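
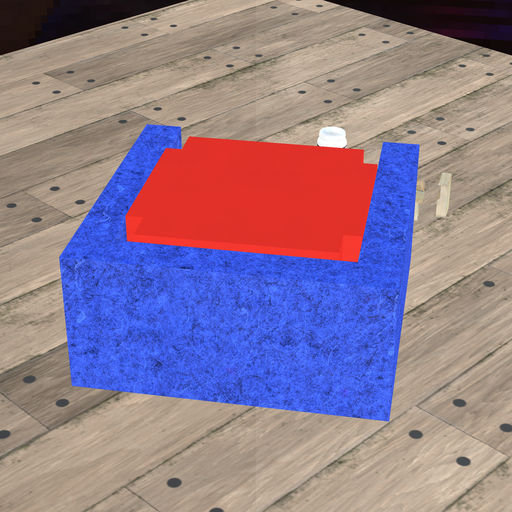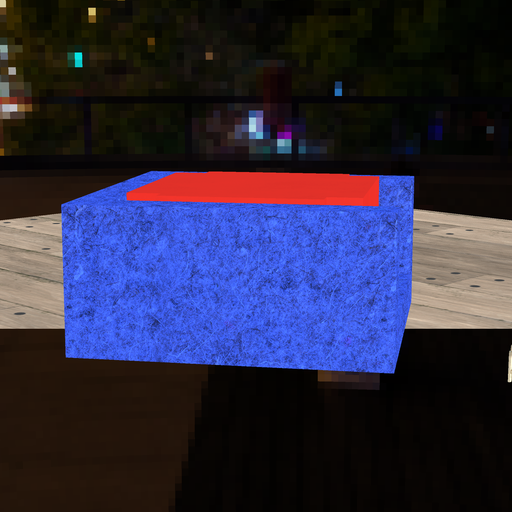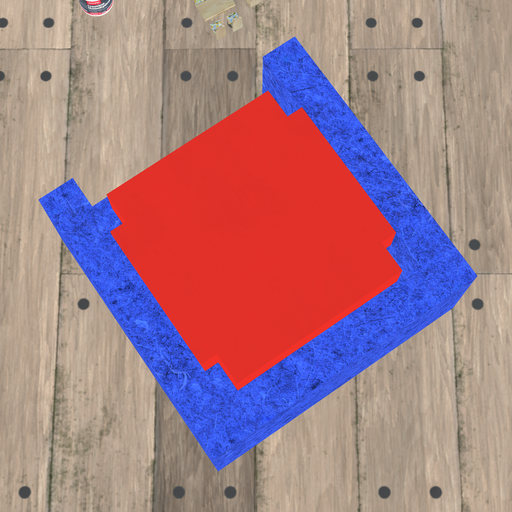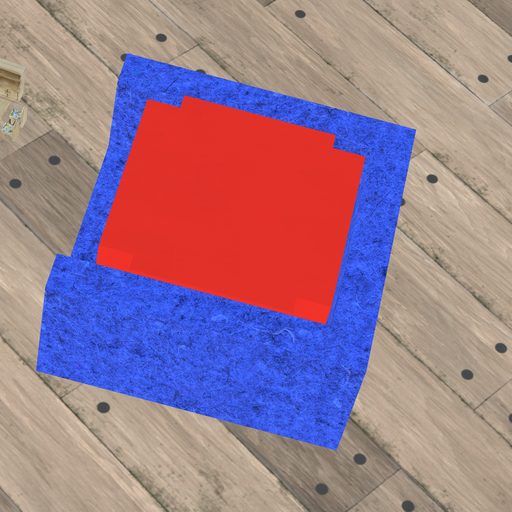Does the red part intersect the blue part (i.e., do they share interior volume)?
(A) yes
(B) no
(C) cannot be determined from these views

(B) no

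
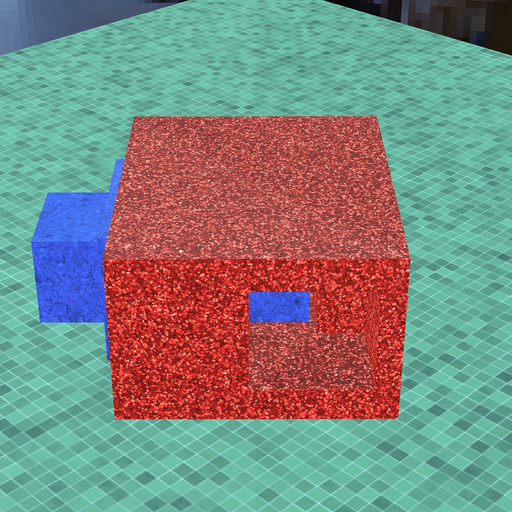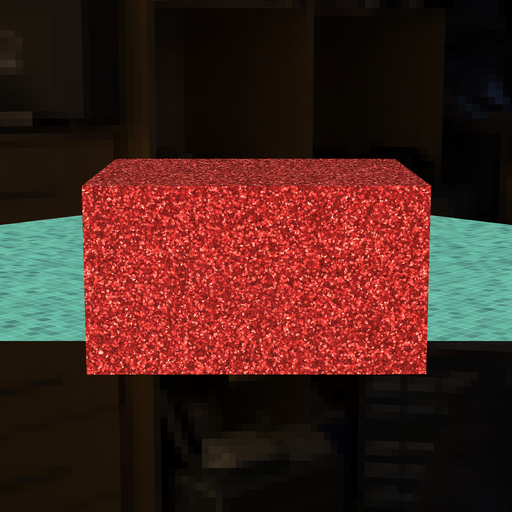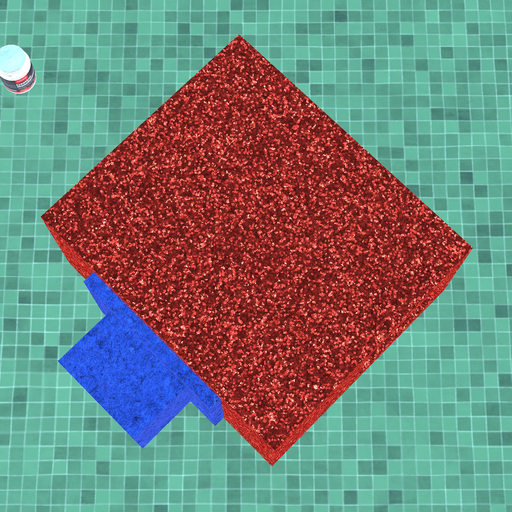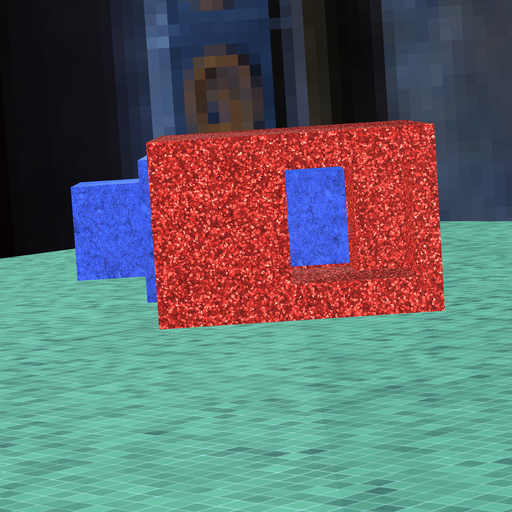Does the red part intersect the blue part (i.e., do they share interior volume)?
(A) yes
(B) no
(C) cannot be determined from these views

(B) no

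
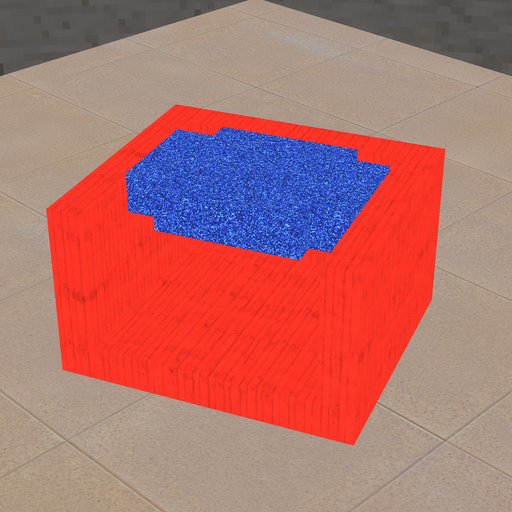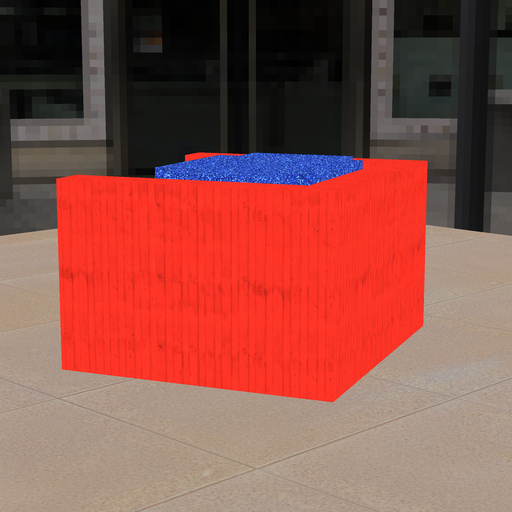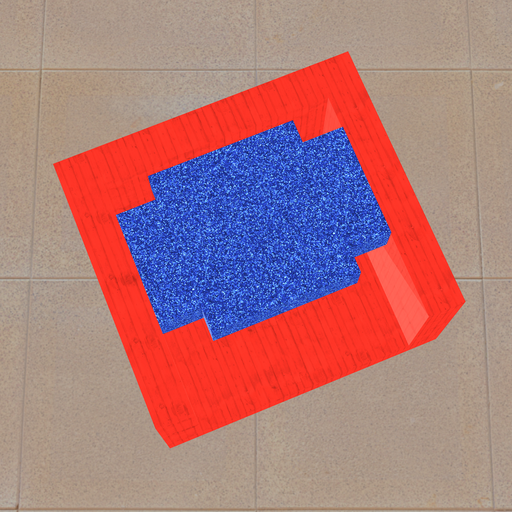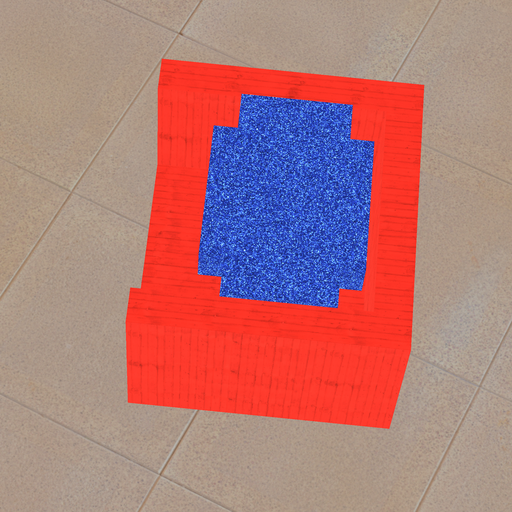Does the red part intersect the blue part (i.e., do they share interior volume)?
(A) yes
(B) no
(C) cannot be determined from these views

(B) no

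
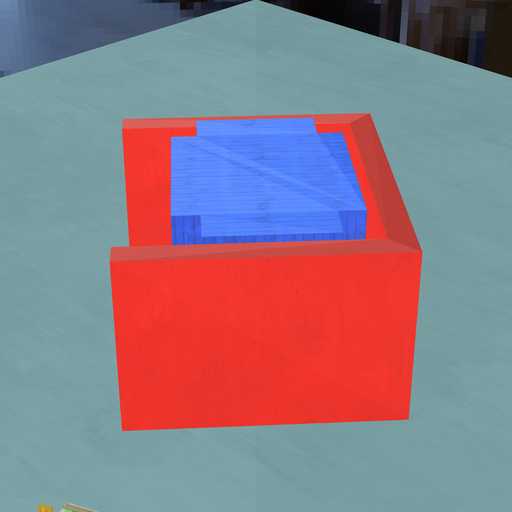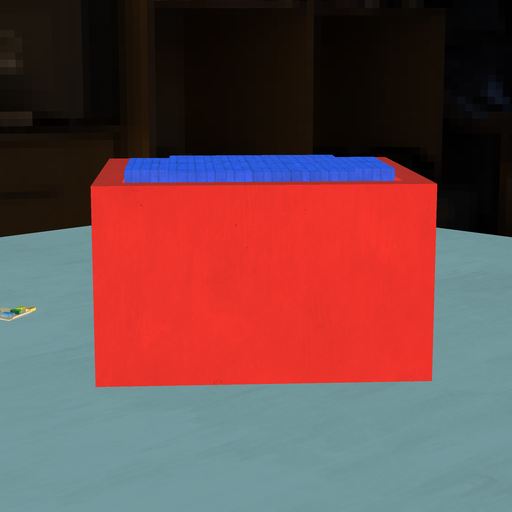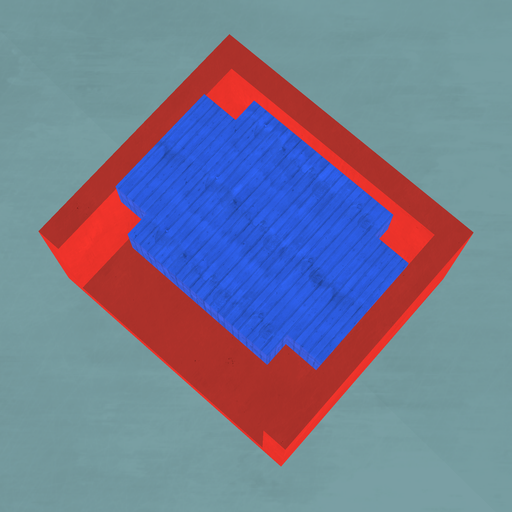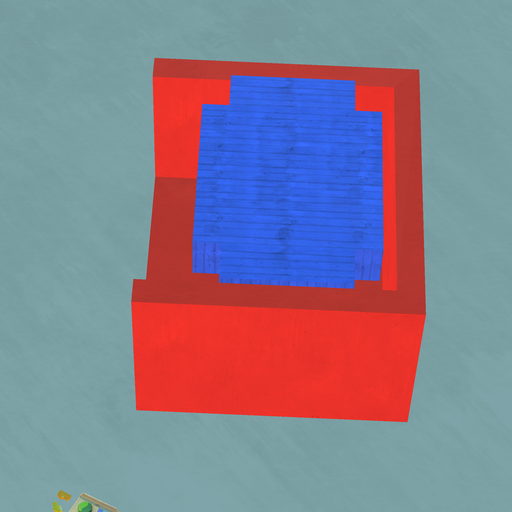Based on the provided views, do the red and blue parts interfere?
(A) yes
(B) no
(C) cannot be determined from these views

(B) no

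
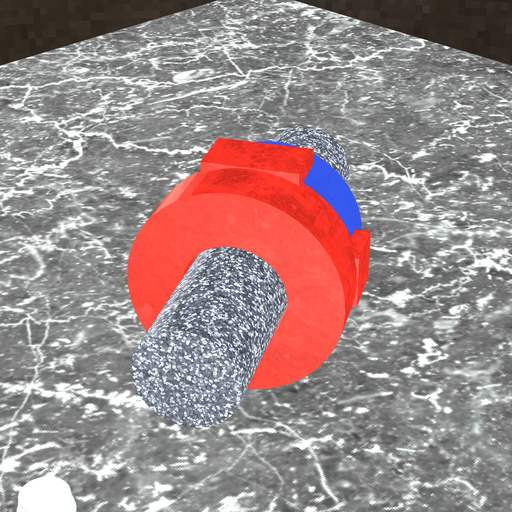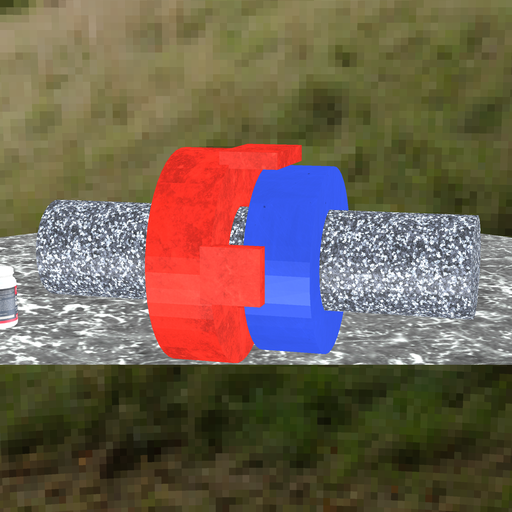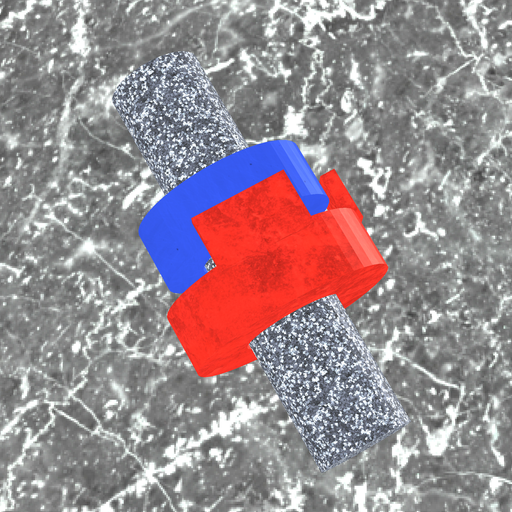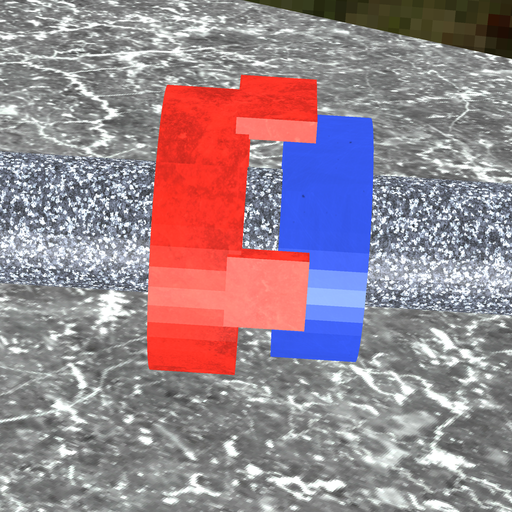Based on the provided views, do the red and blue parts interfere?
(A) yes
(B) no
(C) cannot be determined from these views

(B) no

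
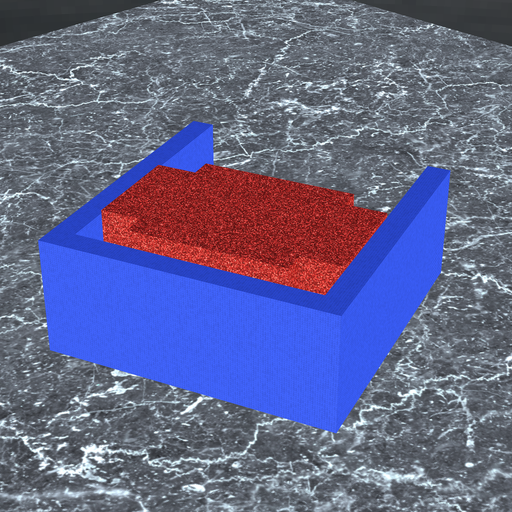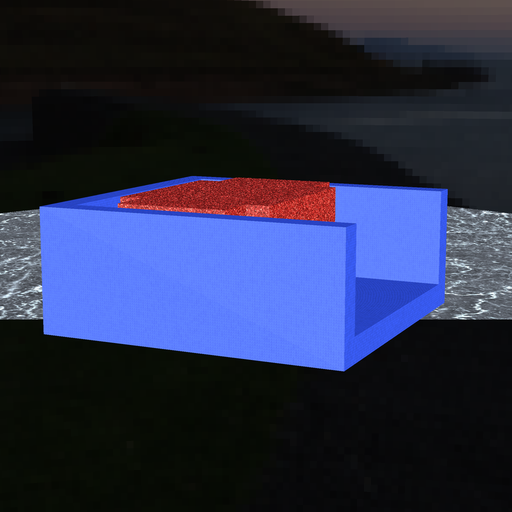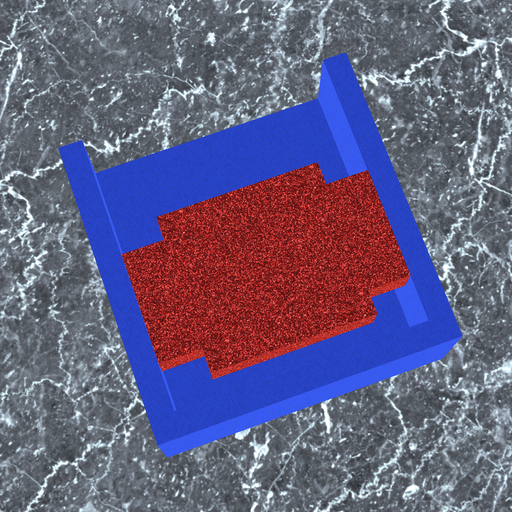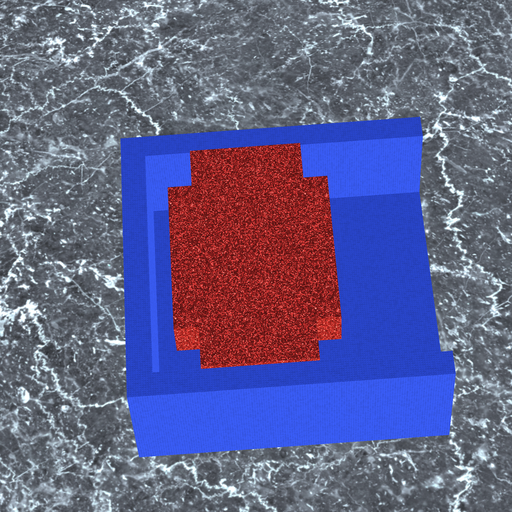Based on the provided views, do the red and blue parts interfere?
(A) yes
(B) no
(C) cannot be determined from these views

(B) no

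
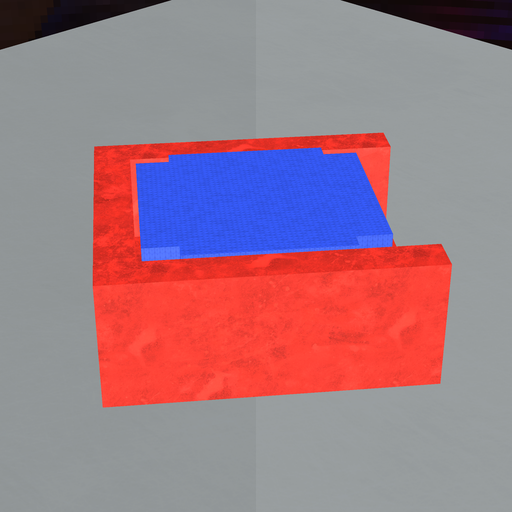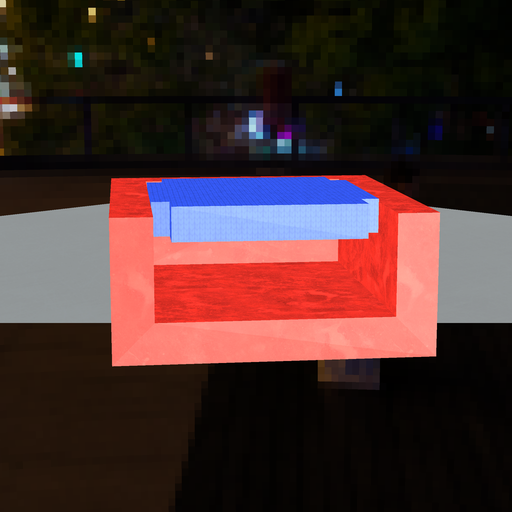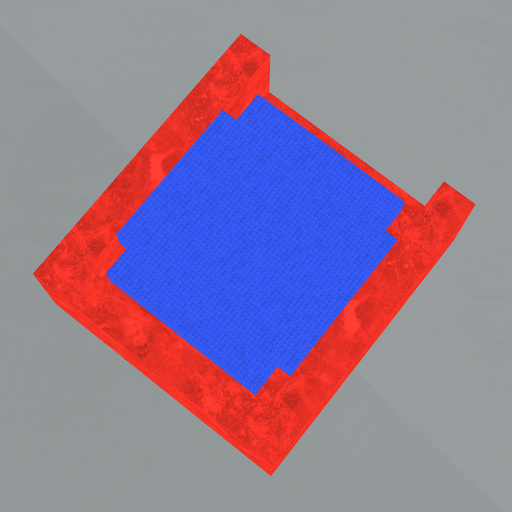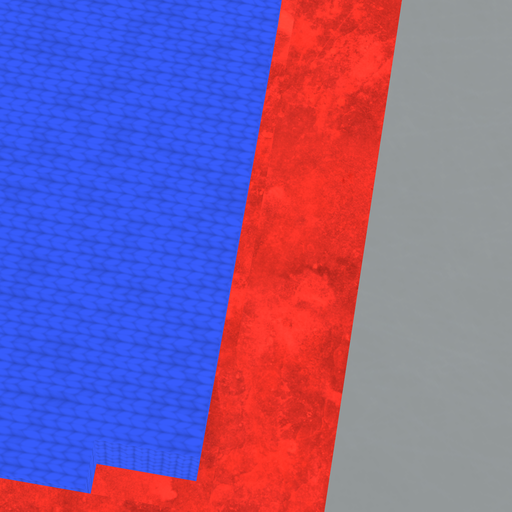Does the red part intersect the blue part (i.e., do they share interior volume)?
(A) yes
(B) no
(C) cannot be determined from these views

(B) no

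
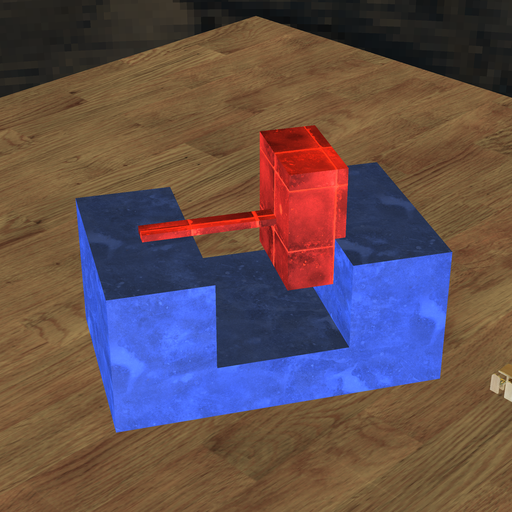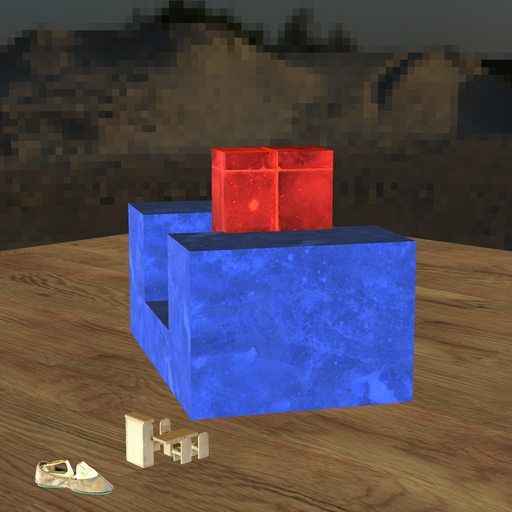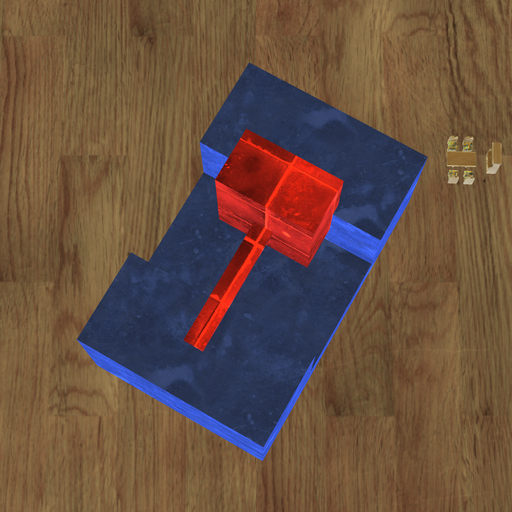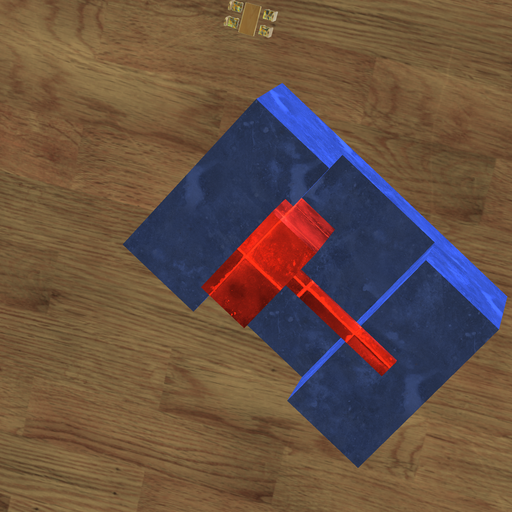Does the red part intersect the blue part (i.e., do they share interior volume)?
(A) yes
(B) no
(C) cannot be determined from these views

(A) yes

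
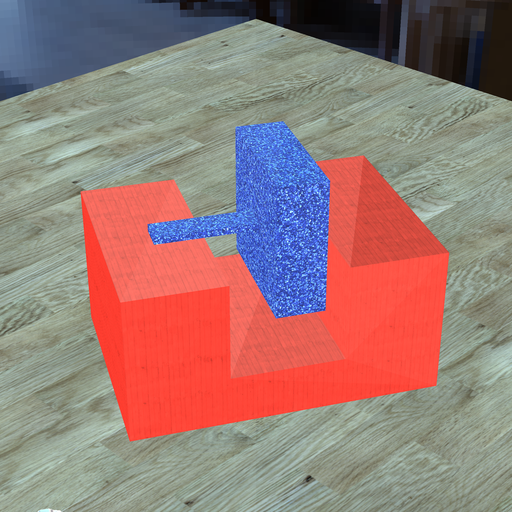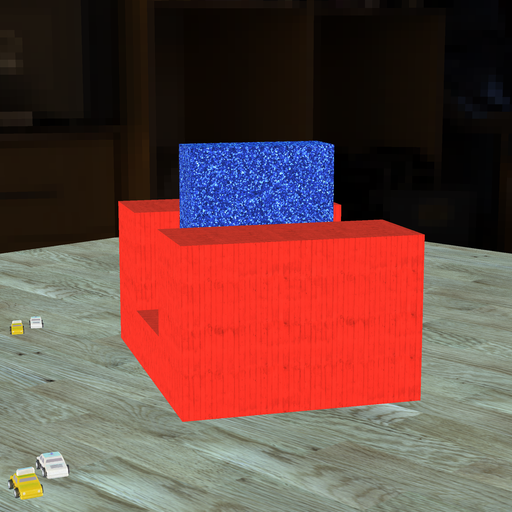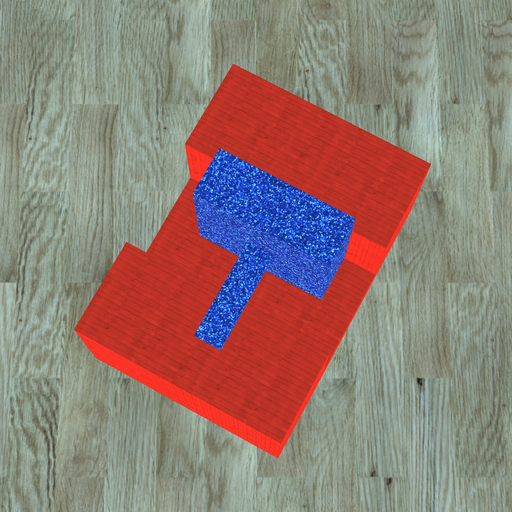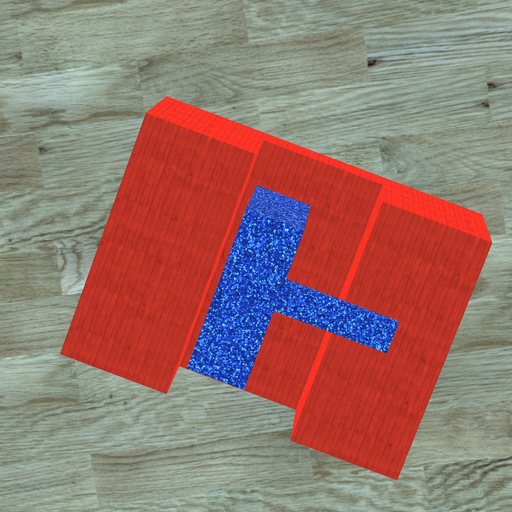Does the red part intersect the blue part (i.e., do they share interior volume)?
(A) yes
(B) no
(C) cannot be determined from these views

(B) no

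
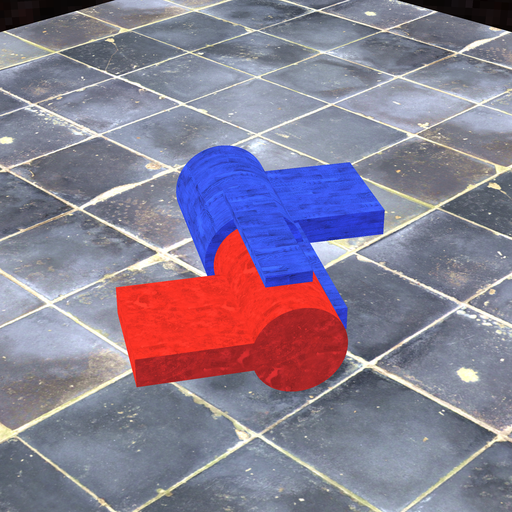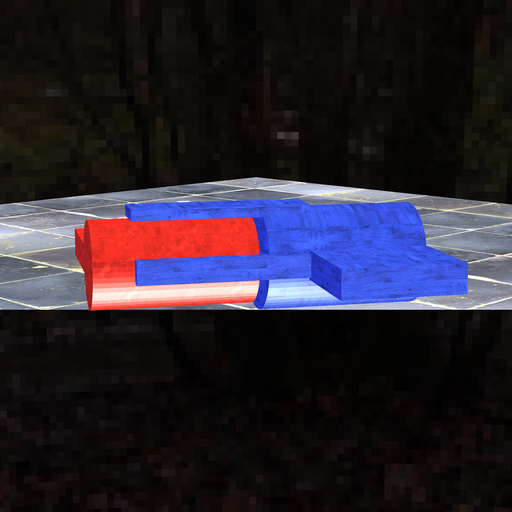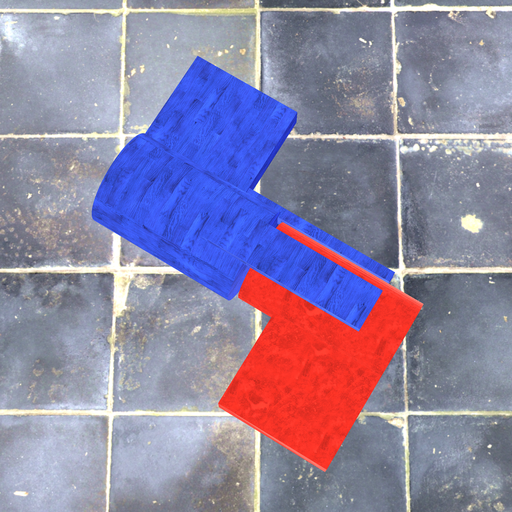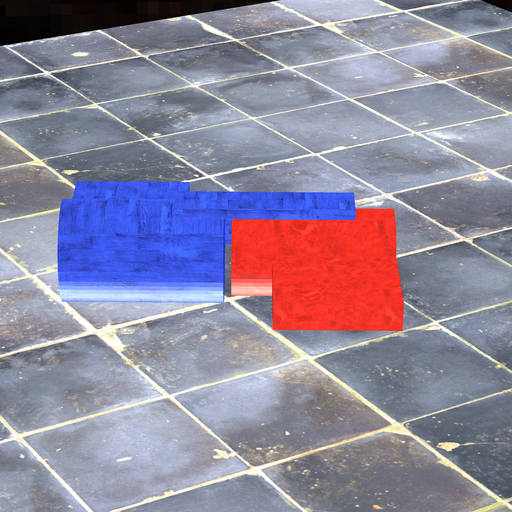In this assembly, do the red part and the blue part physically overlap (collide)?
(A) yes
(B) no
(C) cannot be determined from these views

(B) no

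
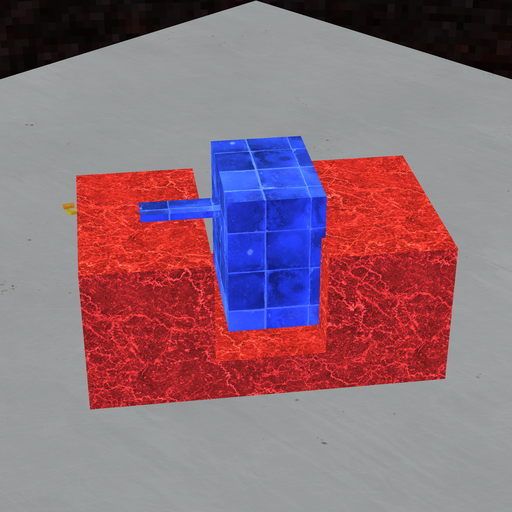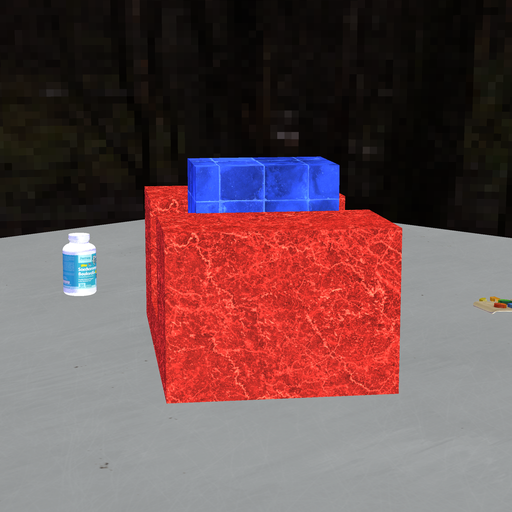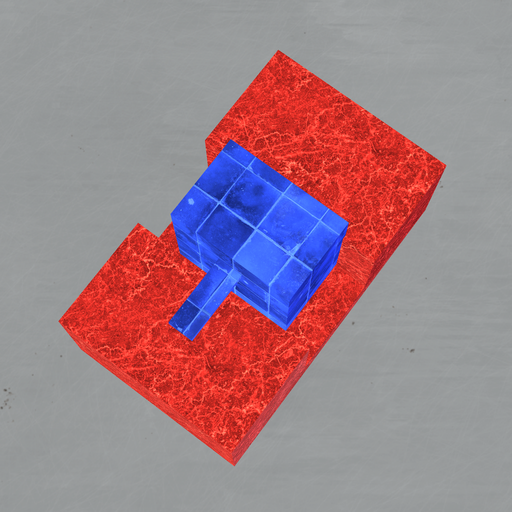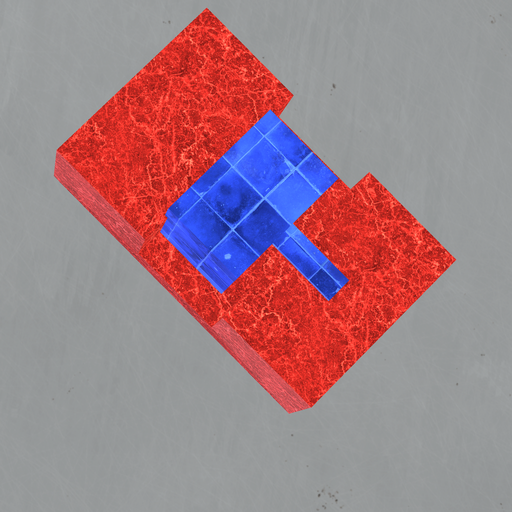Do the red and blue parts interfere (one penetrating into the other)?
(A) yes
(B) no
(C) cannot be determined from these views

(A) yes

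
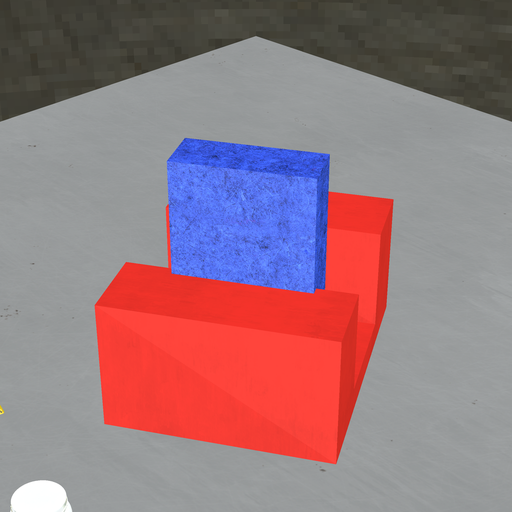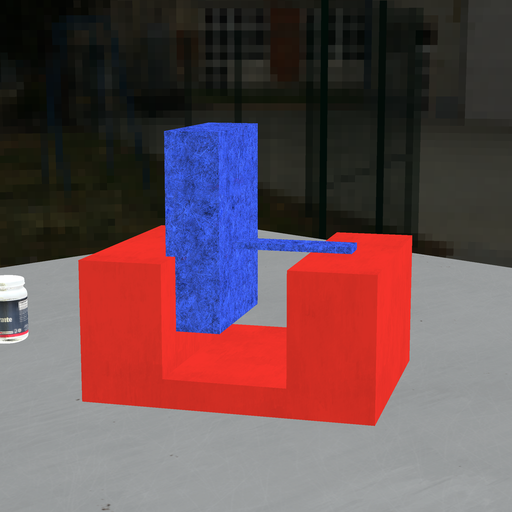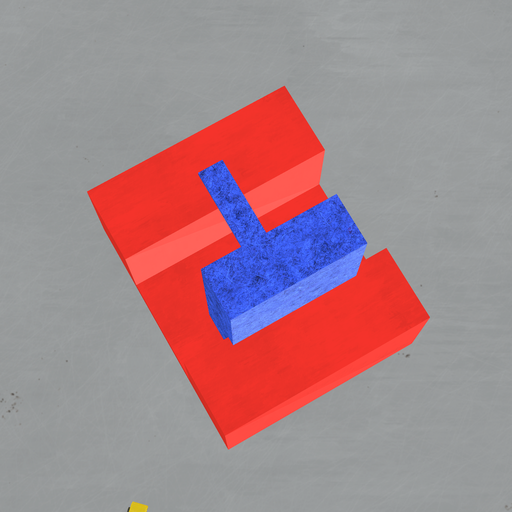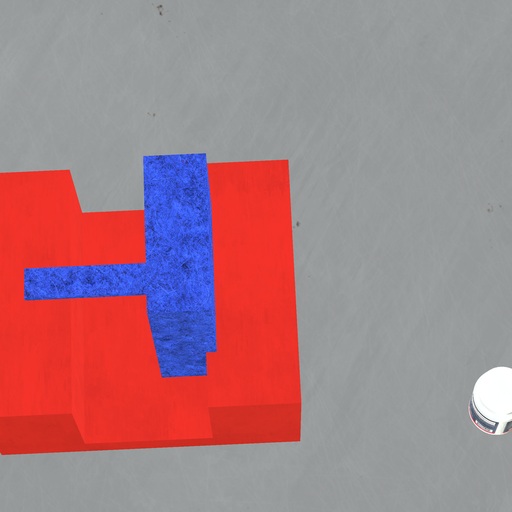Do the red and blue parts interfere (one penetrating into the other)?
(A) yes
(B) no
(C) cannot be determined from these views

(A) yes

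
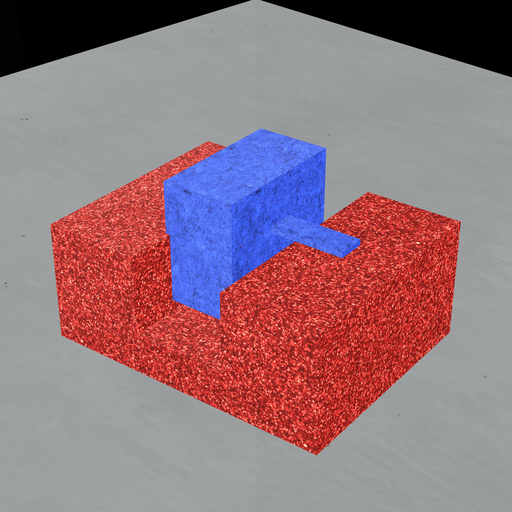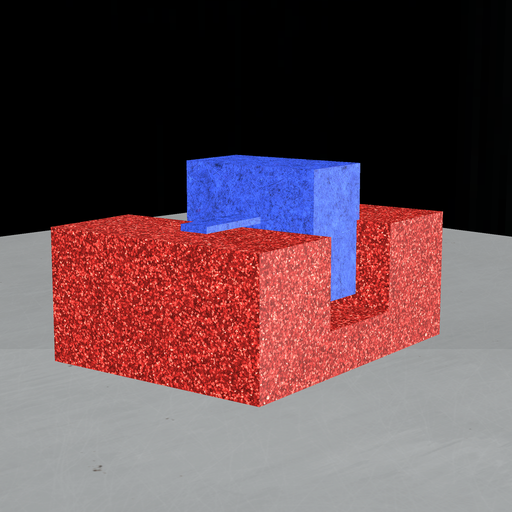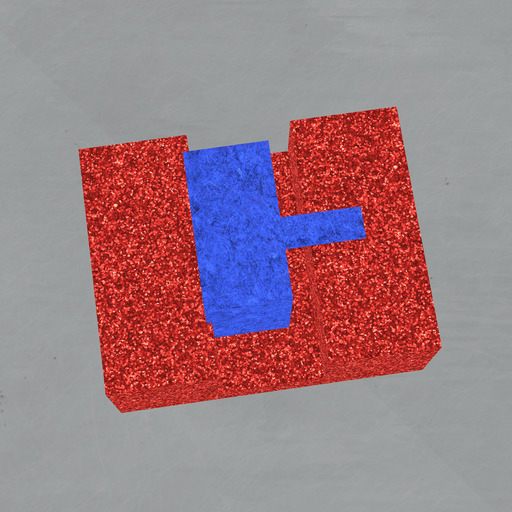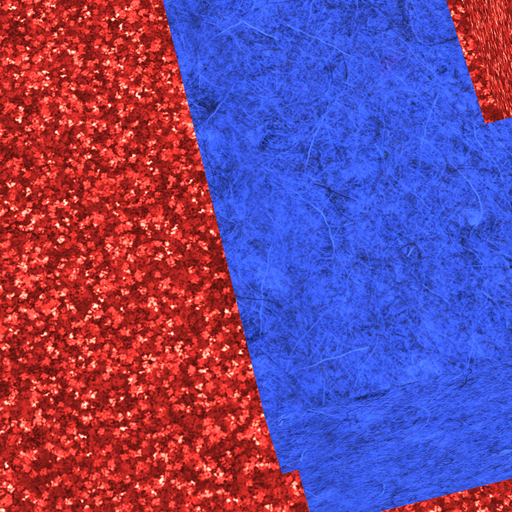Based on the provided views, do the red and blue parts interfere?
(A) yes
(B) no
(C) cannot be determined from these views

(A) yes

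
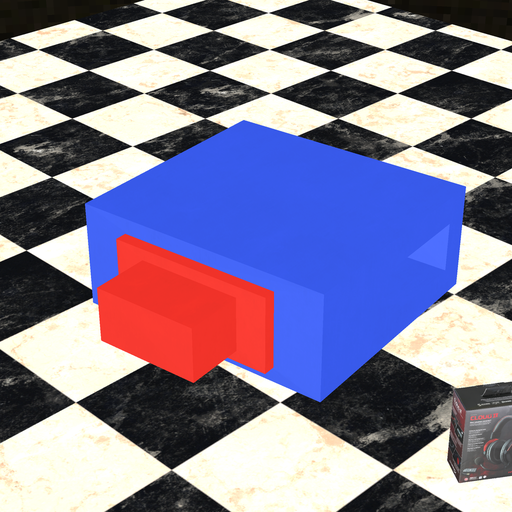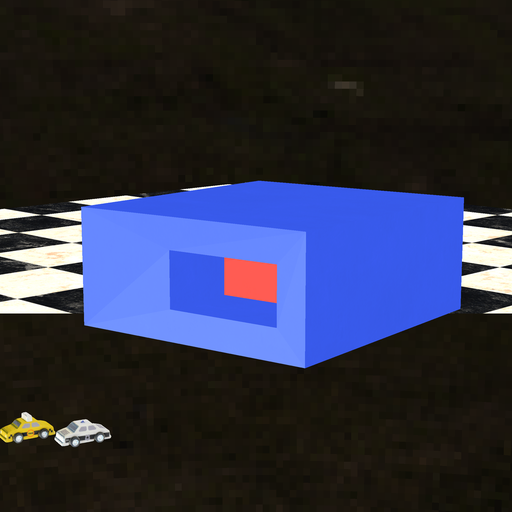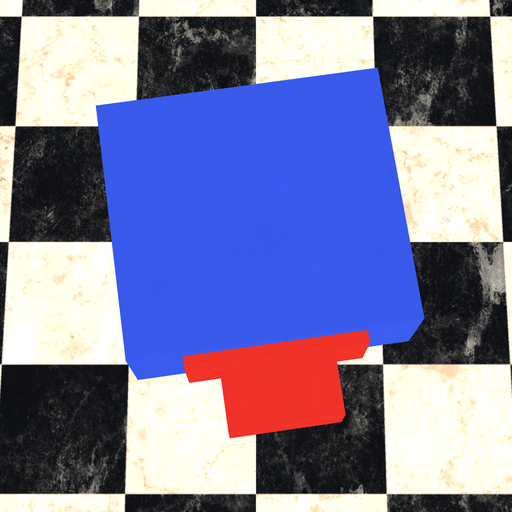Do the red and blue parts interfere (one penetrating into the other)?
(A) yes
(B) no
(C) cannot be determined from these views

(C) cannot be determined from these views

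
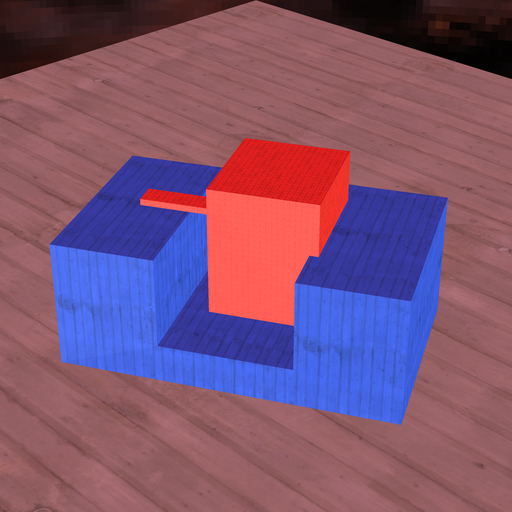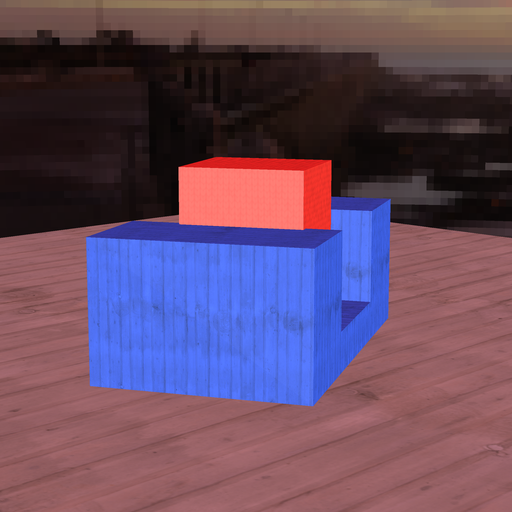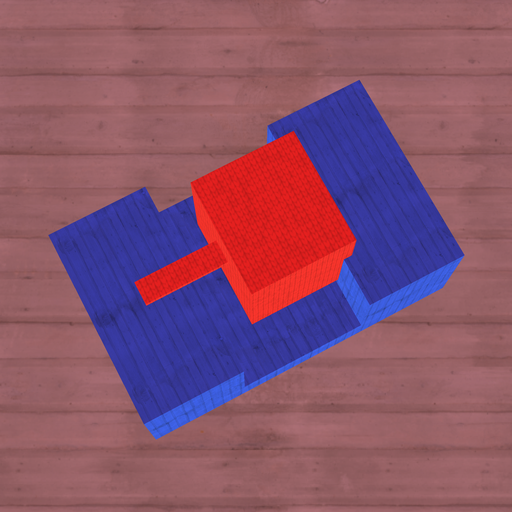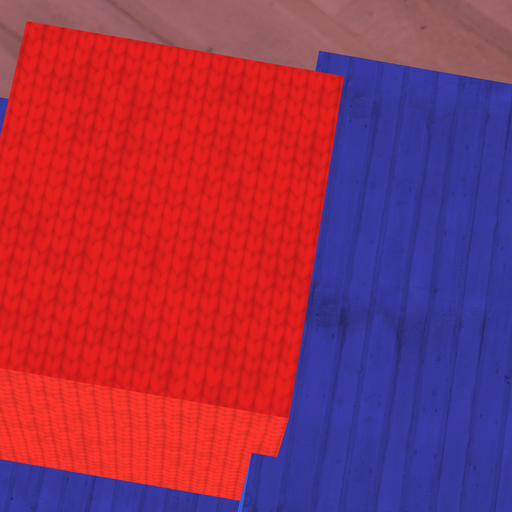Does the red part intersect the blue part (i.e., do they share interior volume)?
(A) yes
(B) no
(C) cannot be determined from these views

(A) yes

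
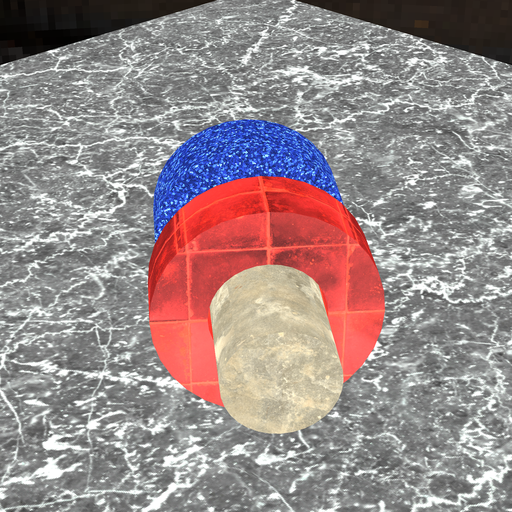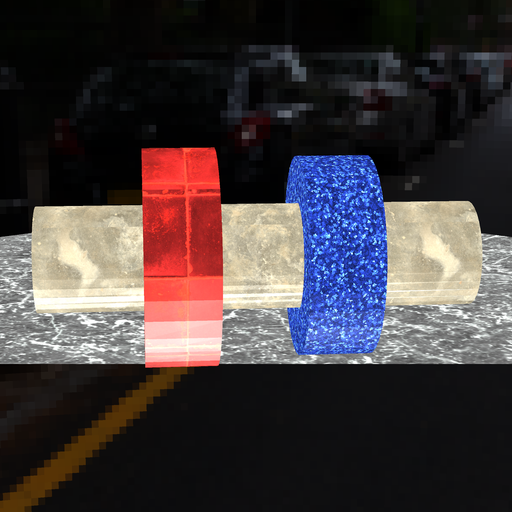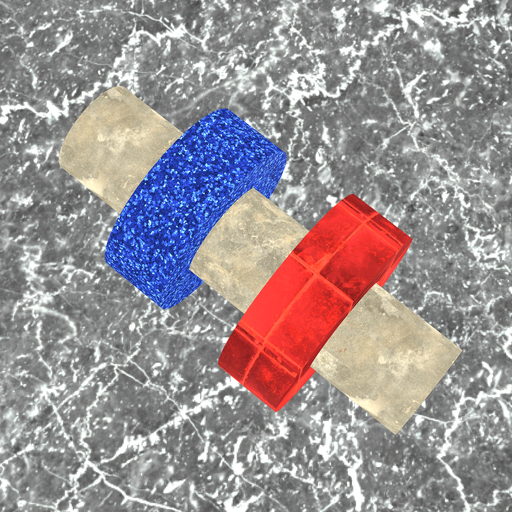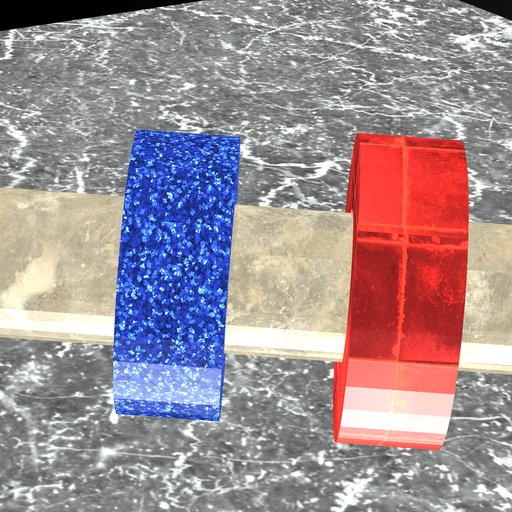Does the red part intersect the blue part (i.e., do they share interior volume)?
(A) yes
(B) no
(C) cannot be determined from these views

(B) no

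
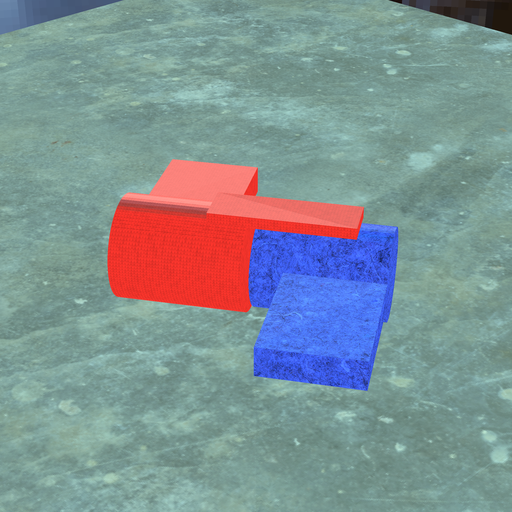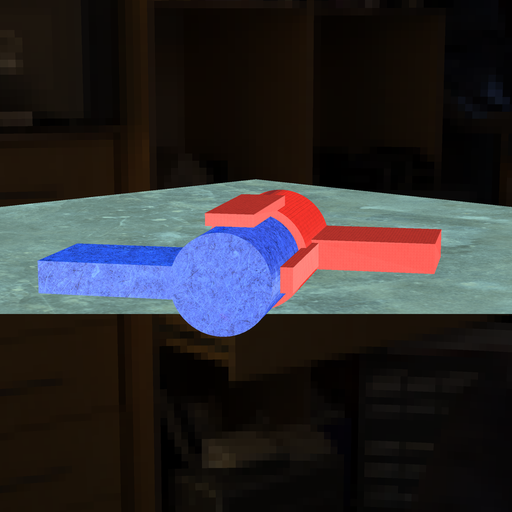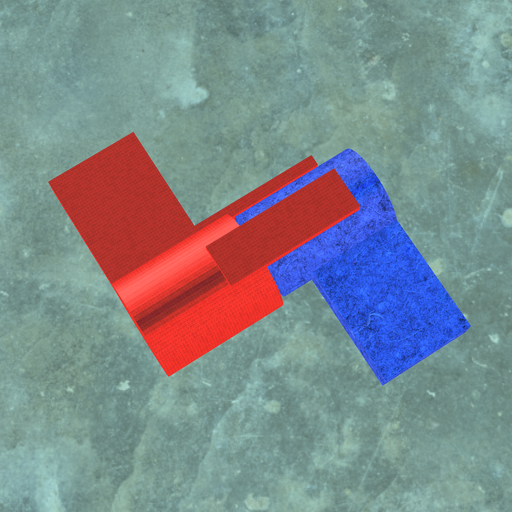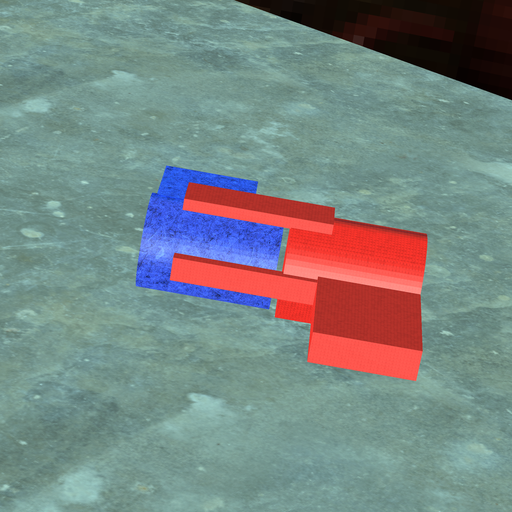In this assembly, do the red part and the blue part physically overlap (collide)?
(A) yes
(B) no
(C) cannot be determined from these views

(B) no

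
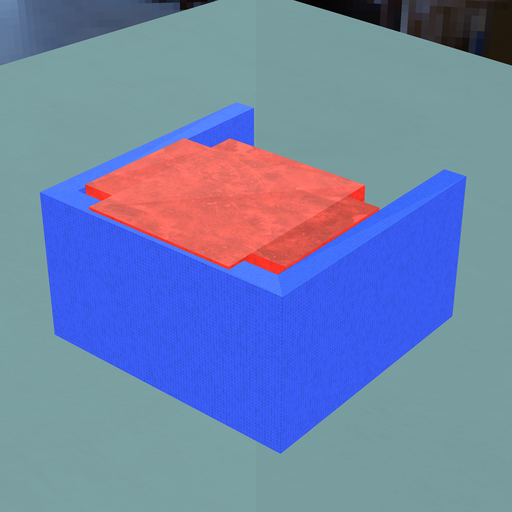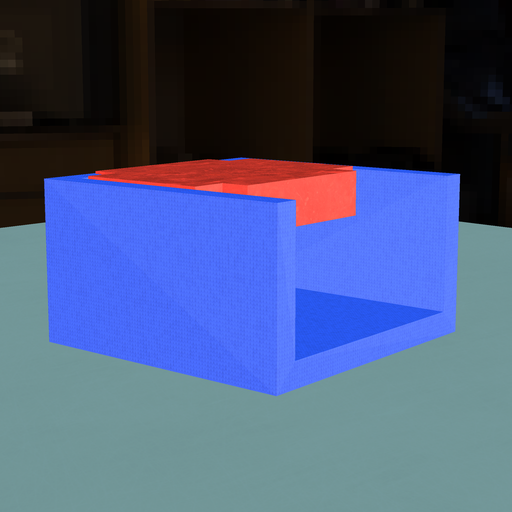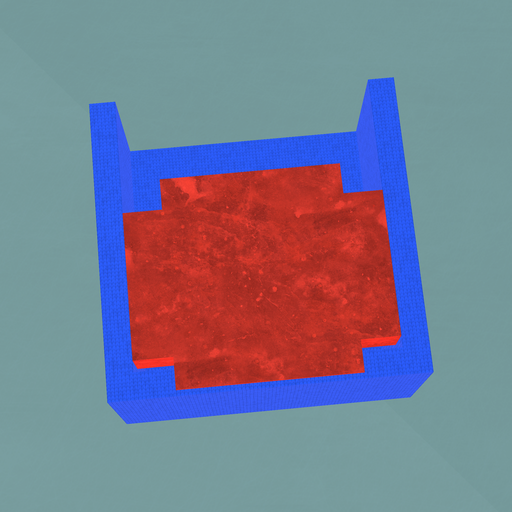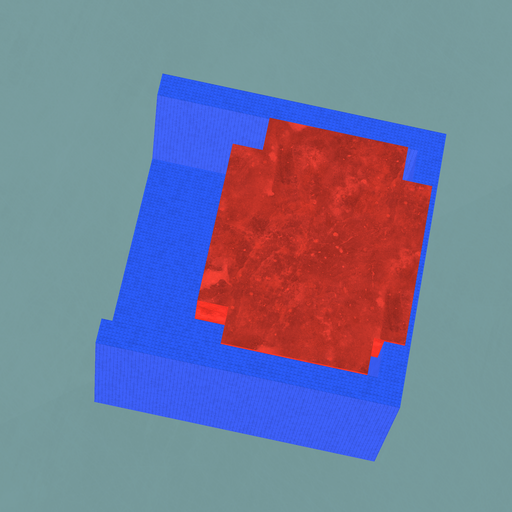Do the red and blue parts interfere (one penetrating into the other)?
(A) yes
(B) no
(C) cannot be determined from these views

(A) yes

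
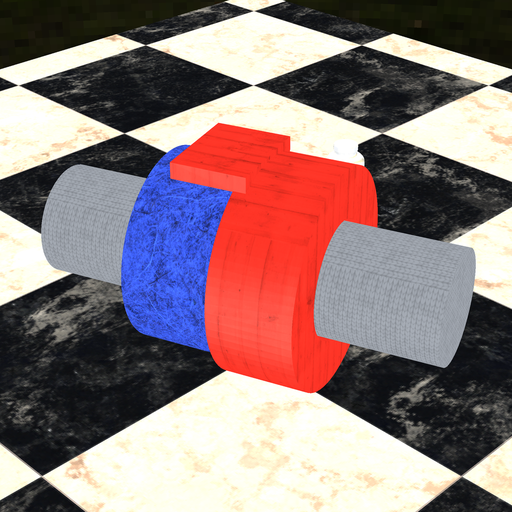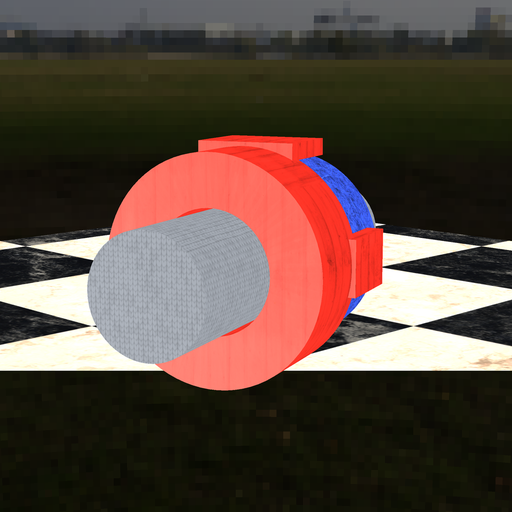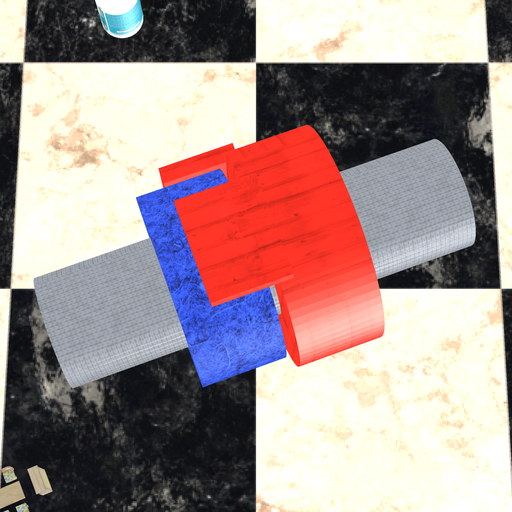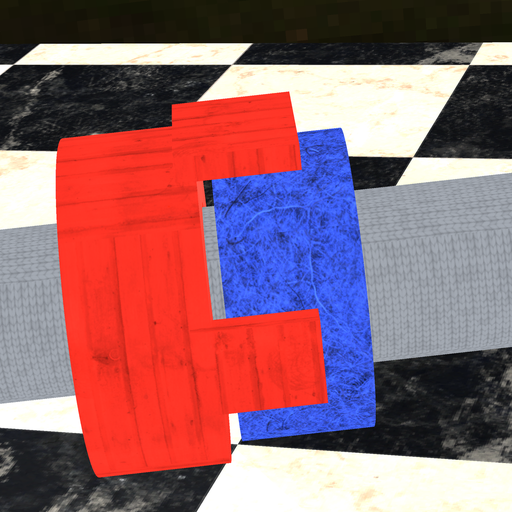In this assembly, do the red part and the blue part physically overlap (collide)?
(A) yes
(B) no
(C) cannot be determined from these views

(B) no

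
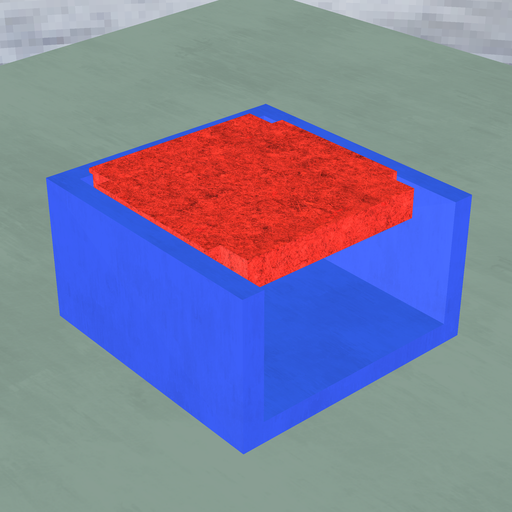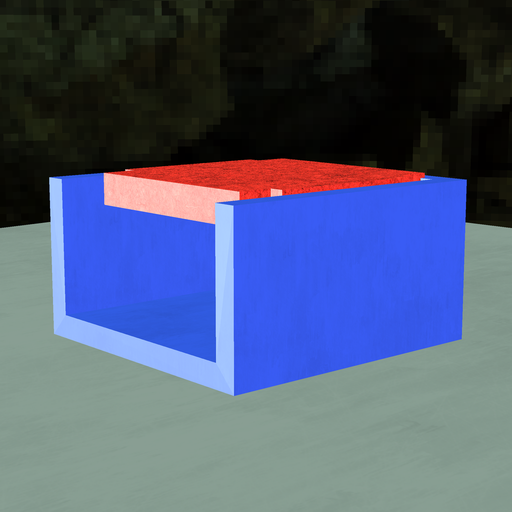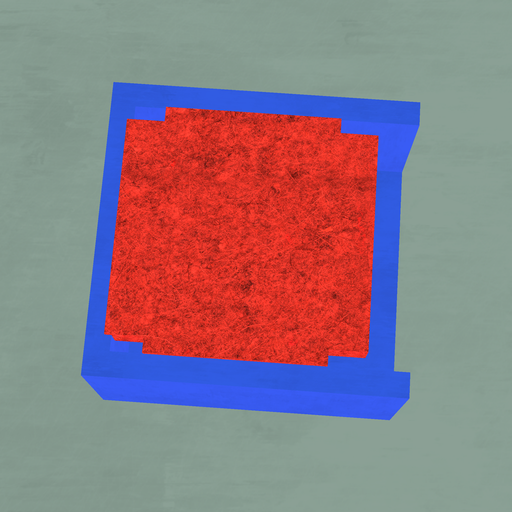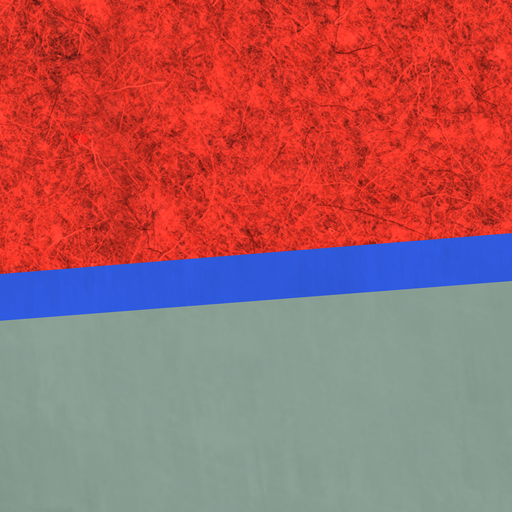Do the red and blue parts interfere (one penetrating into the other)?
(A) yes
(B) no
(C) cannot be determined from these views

(A) yes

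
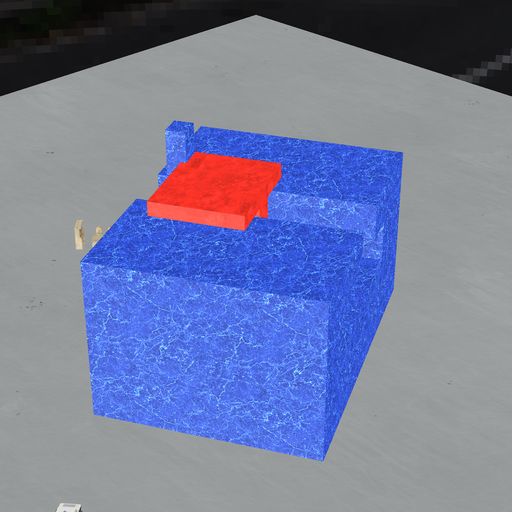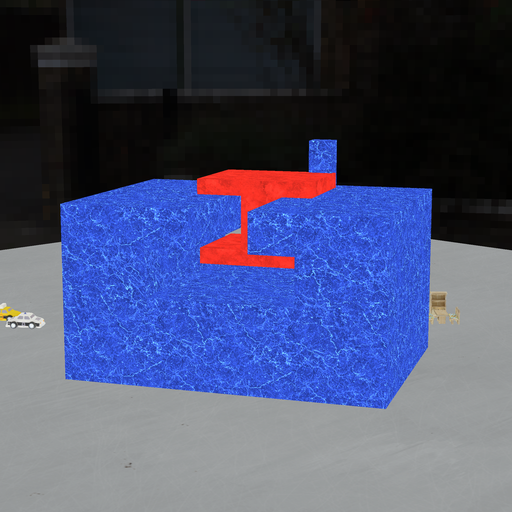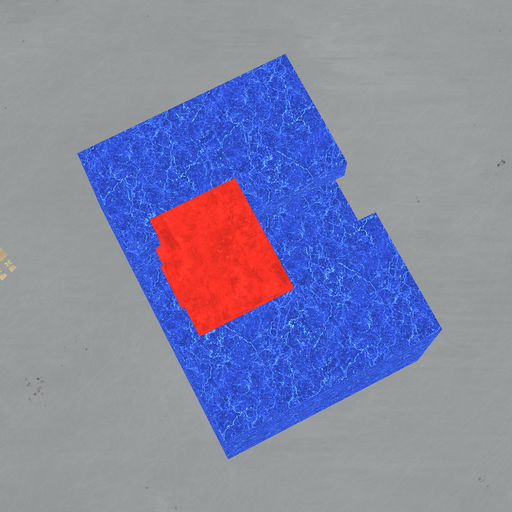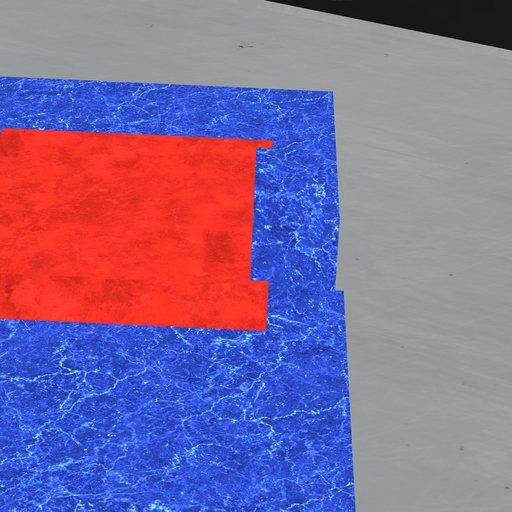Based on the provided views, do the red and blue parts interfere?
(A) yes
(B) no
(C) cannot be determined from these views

(A) yes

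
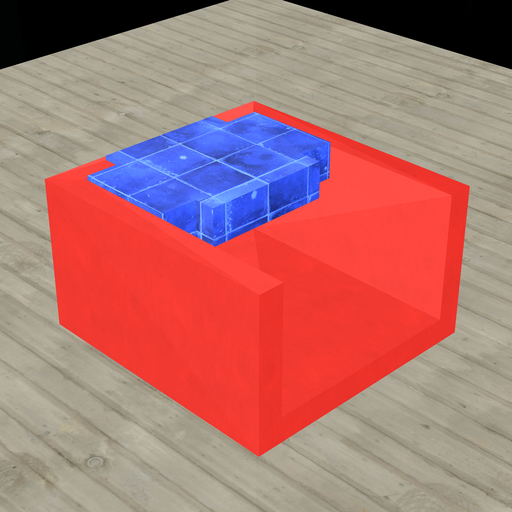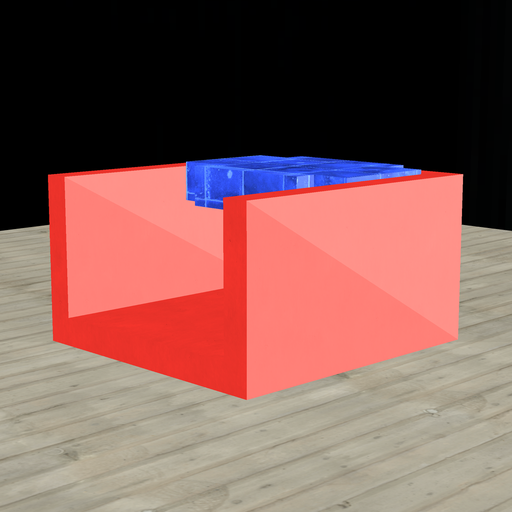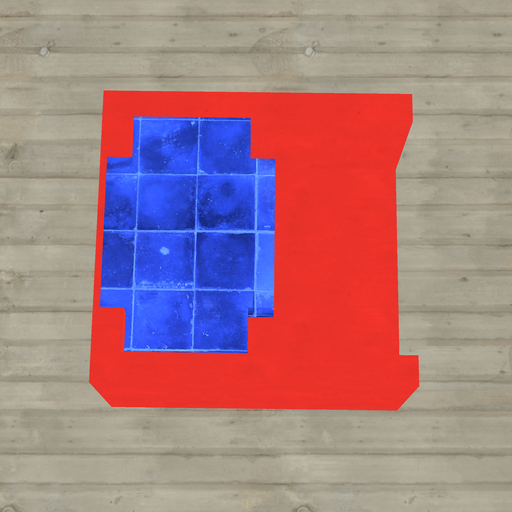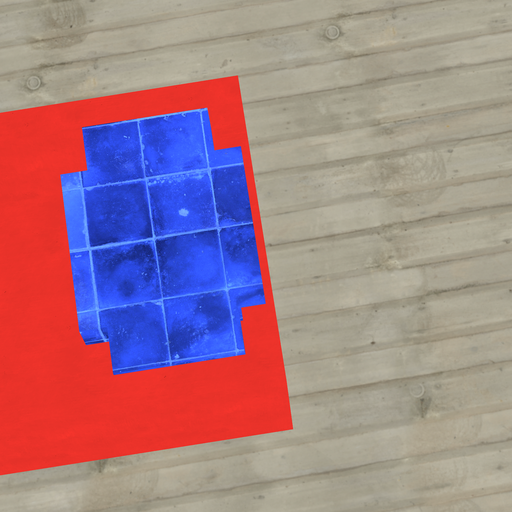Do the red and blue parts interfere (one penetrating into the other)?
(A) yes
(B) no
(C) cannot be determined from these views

(A) yes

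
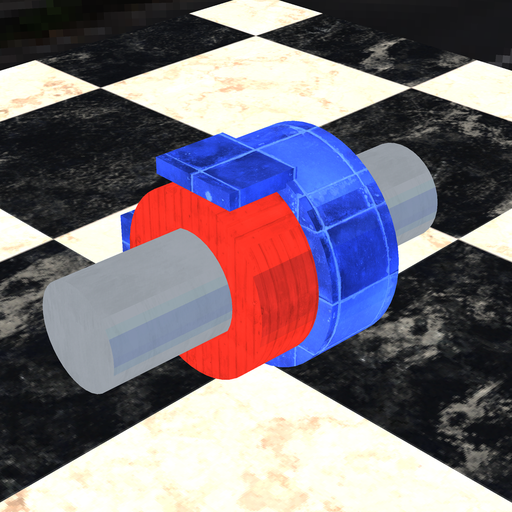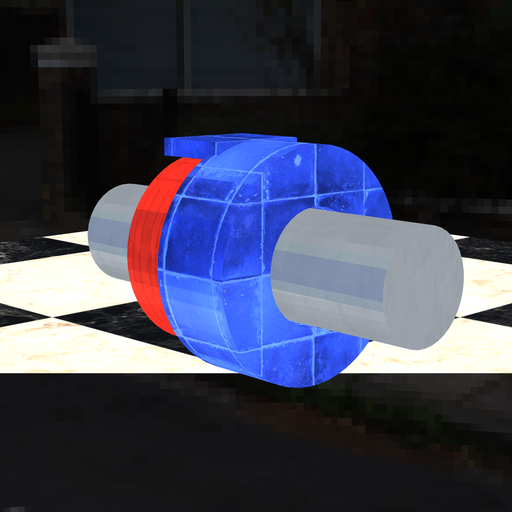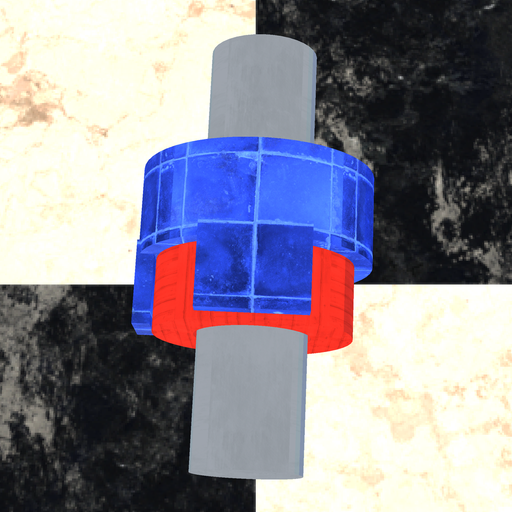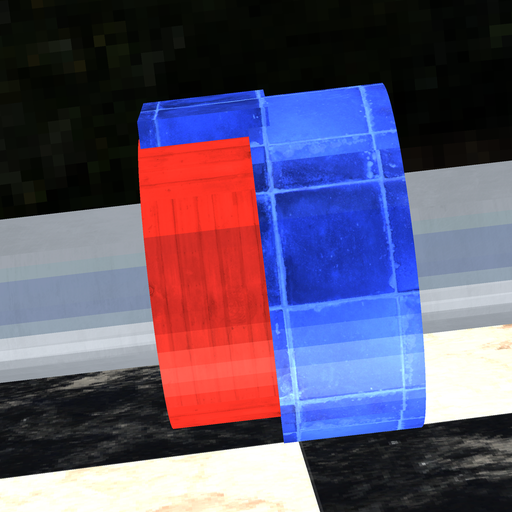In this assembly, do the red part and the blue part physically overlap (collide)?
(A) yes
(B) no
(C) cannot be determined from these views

(A) yes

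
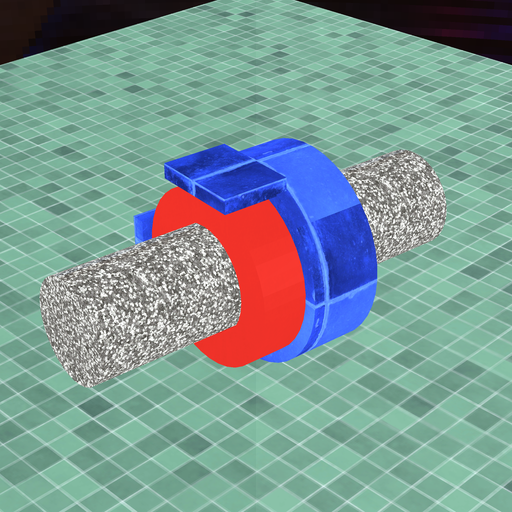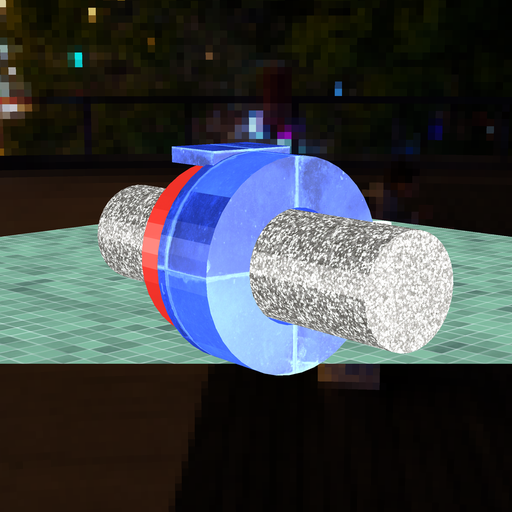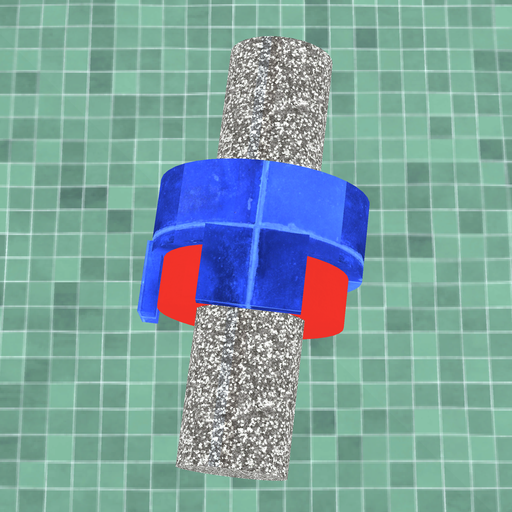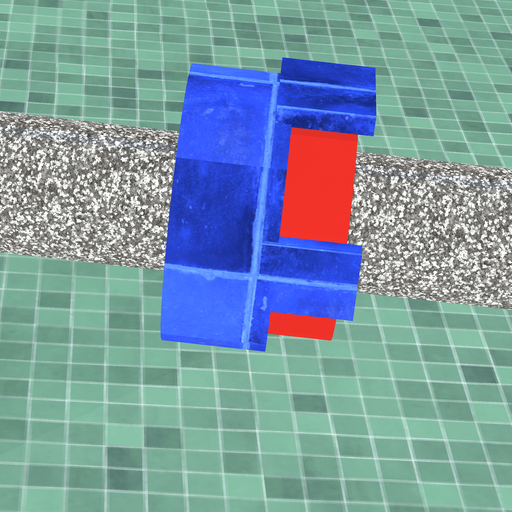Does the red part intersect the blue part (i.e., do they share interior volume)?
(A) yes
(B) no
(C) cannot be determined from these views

(A) yes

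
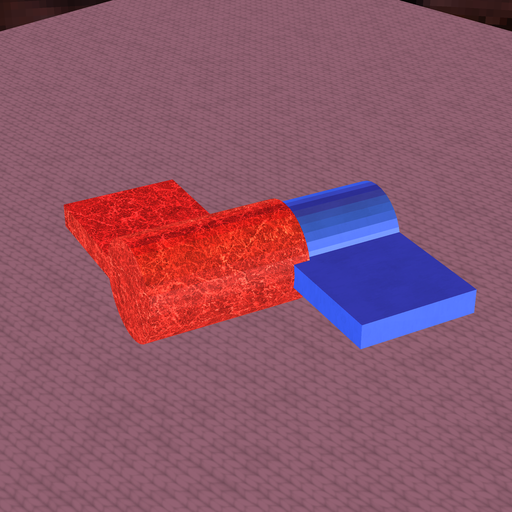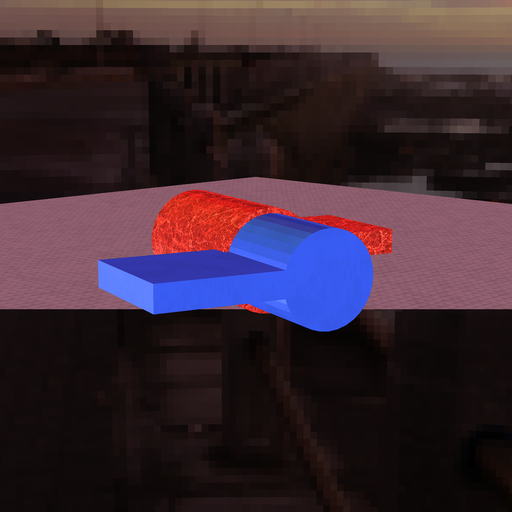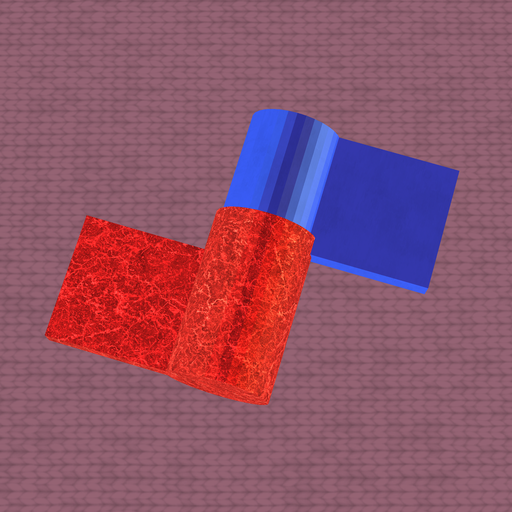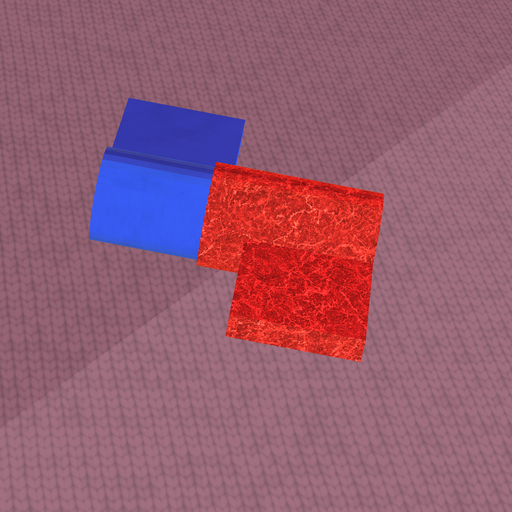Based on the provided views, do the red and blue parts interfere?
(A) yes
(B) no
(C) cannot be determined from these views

(A) yes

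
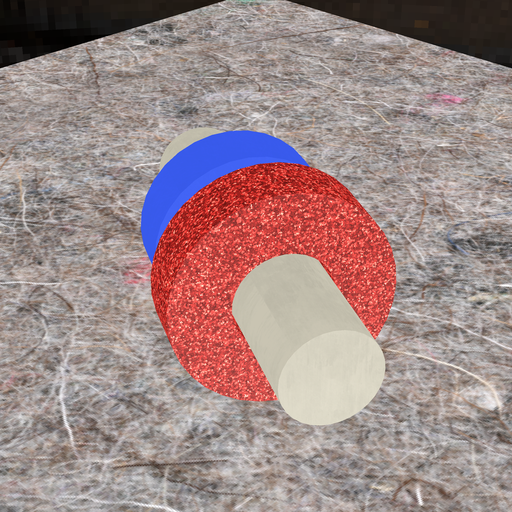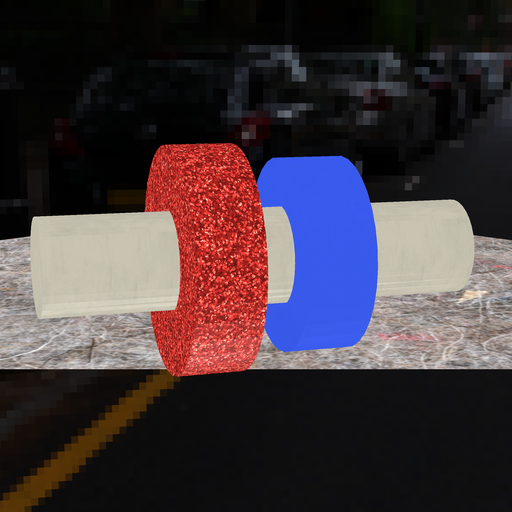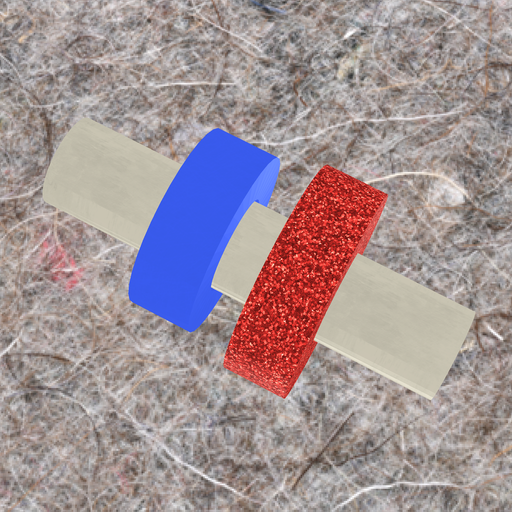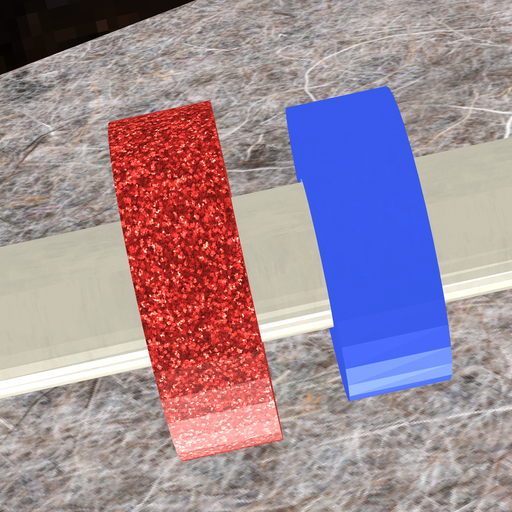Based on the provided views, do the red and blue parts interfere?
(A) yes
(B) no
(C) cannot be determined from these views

(B) no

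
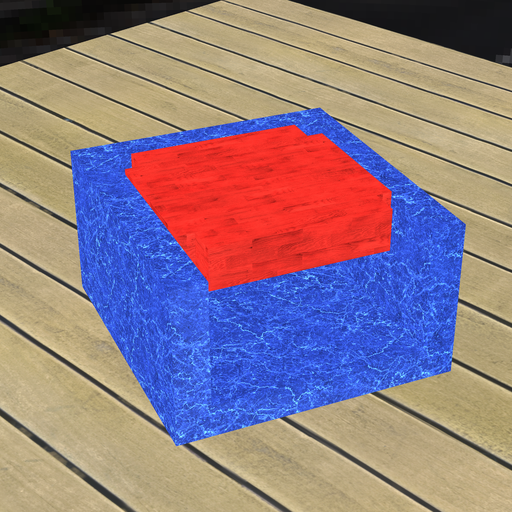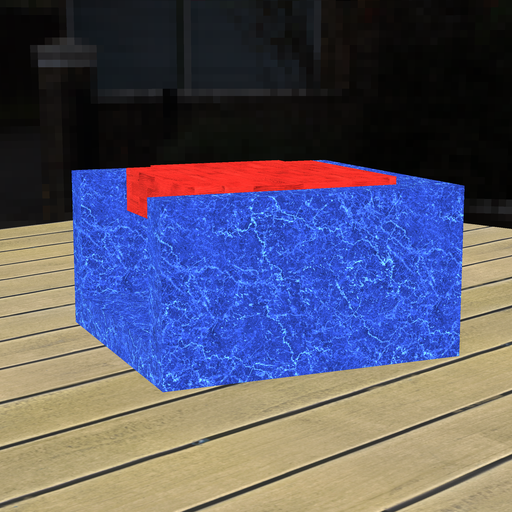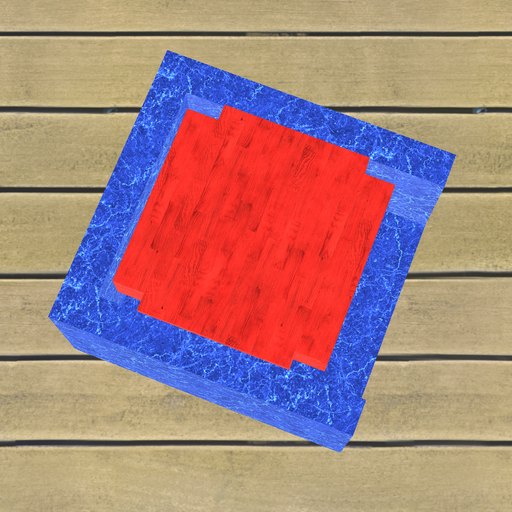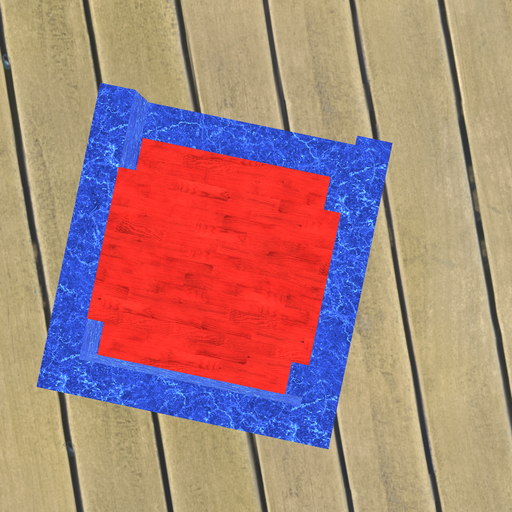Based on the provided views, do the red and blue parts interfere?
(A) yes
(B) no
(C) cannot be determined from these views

(B) no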